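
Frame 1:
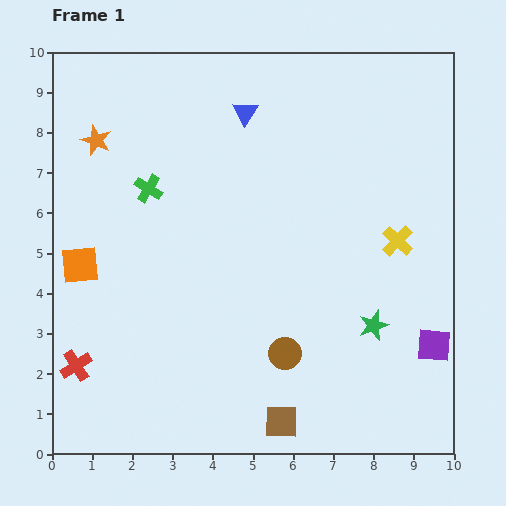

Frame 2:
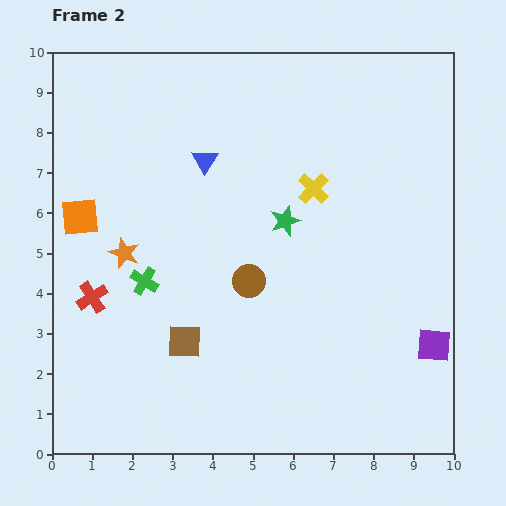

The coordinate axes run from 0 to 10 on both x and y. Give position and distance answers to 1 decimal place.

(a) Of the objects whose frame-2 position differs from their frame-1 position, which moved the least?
the orange square

(moved 1.2)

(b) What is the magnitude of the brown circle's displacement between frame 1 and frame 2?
2.0

The brown circle moved from (5.8, 2.5) to (4.9, 4.3), a distance of √(0.9² + 1.8²) ≈ 2.0.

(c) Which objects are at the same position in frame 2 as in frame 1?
the purple square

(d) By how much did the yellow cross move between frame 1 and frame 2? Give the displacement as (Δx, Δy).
(-2.1, 1.3)

The yellow cross was at (8.6, 5.3) in frame 1 and (6.5, 6.6) in frame 2.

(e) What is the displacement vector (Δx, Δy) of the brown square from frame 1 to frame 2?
(-2.4, 2.0)

The brown square was at (5.7, 0.8) in frame 1 and (3.3, 2.8) in frame 2.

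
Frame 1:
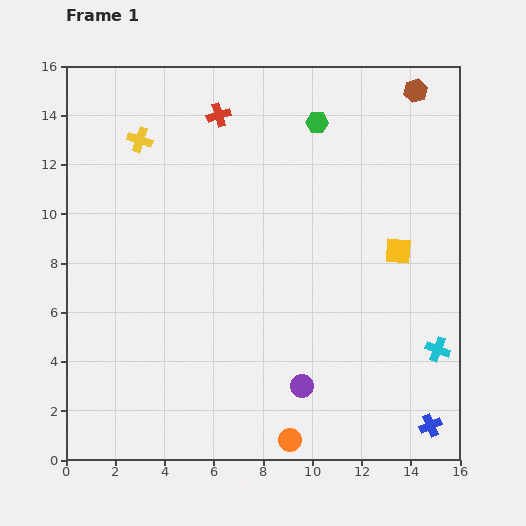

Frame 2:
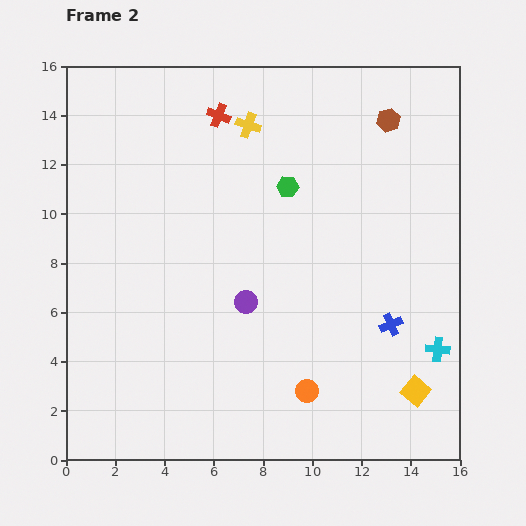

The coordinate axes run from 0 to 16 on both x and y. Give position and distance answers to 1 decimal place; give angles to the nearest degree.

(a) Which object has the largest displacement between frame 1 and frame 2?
the yellow square

(moved 5.7; next 4.4)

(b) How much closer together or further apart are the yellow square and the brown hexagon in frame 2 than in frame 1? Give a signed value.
+4.6

Distance in frame 1: 6.5. Distance in frame 2: 11.1.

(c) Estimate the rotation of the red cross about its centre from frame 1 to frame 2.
39° clockwise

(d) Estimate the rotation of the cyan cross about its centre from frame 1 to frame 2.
16° counter-clockwise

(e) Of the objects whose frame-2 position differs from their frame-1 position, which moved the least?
the brown hexagon

(moved 1.6)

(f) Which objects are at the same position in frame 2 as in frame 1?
the cyan cross, the red cross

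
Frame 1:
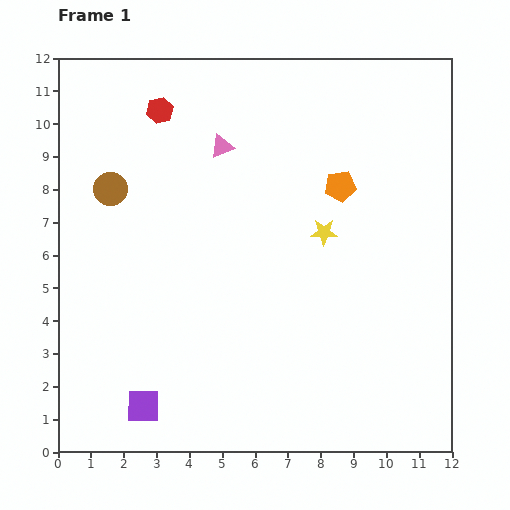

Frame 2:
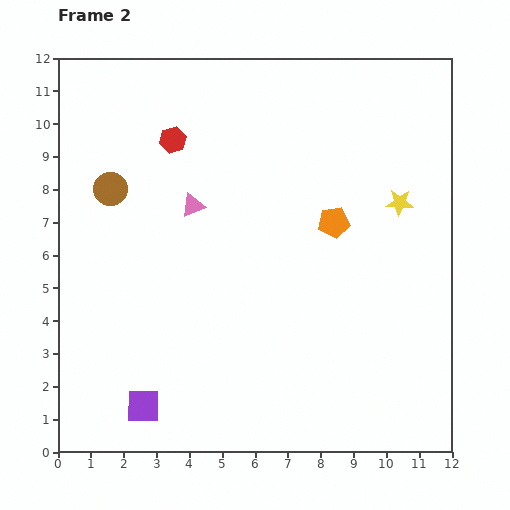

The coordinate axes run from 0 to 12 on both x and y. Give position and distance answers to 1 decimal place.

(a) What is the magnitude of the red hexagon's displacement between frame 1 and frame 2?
1.0

The red hexagon moved from (3.1, 10.4) to (3.5, 9.5), a distance of √(0.4² + 0.9²) ≈ 1.0.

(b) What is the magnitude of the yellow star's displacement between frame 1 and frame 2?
2.5

The yellow star moved from (8.1, 6.7) to (10.4, 7.6), a distance of √(2.3² + 0.9²) ≈ 2.5.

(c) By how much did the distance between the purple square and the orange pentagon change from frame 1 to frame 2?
-0.9

Distance in frame 1: 9.0. Distance in frame 2: 8.1.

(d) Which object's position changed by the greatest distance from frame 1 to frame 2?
the yellow star

(moved 2.5; next 2.0)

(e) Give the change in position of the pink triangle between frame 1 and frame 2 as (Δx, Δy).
(-0.9, -1.8)

The pink triangle was at (5.0, 9.3) in frame 1 and (4.1, 7.5) in frame 2.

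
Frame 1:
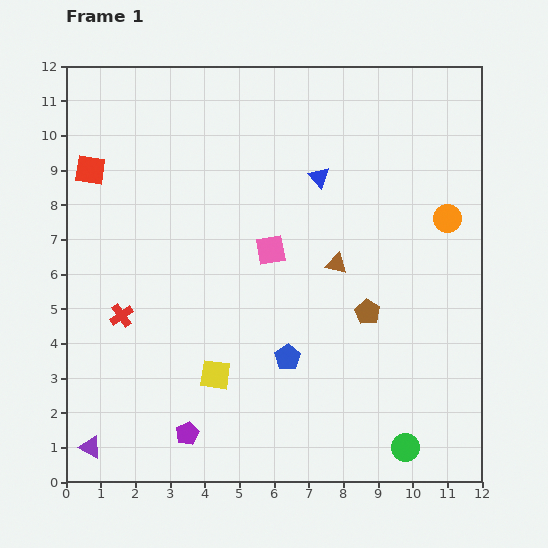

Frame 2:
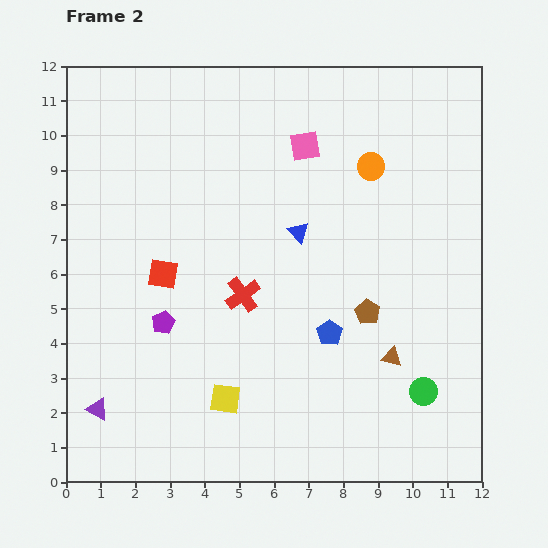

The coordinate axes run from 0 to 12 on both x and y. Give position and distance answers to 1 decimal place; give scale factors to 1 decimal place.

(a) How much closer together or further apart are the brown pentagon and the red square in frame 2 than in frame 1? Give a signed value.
-3.0

Distance in frame 1: 9.0. Distance in frame 2: 6.0.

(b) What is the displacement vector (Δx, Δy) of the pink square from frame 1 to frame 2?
(1.0, 3.0)

The pink square was at (5.9, 6.7) in frame 1 and (6.9, 9.7) in frame 2.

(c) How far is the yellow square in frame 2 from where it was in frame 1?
0.8

The yellow square moved from (4.3, 3.1) to (4.6, 2.4), a distance of √(0.3² + 0.7²) ≈ 0.8.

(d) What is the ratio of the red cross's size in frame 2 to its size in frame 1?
1.5×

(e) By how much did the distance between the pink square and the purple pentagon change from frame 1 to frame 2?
+0.7

Distance in frame 1: 5.8. Distance in frame 2: 6.5.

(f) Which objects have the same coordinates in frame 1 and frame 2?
the brown pentagon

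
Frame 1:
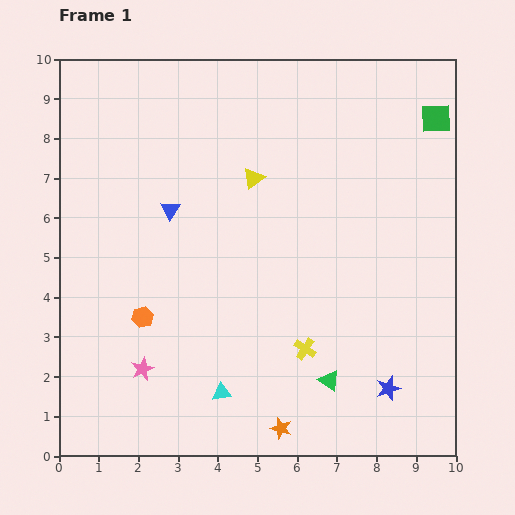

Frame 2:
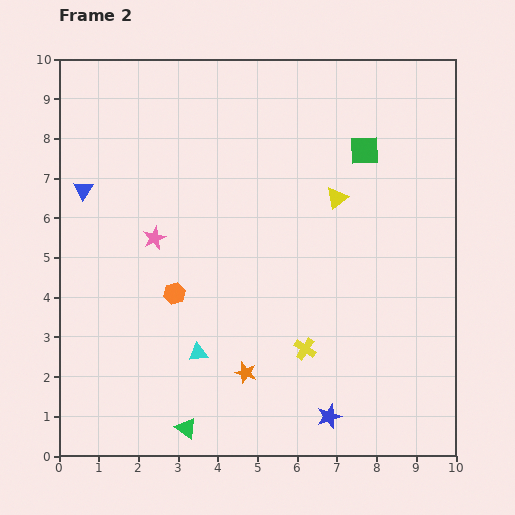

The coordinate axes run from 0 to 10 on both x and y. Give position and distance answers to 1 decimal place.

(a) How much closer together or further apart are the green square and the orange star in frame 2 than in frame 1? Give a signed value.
-2.3

Distance in frame 1: 8.7. Distance in frame 2: 6.4.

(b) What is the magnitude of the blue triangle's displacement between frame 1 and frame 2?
2.3

The blue triangle moved from (2.8, 6.2) to (0.6, 6.7), a distance of √(2.2² + 0.5²) ≈ 2.3.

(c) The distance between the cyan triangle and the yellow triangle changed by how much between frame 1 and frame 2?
-0.3

Distance in frame 1: 5.5. Distance in frame 2: 5.2.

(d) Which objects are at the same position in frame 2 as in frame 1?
the yellow cross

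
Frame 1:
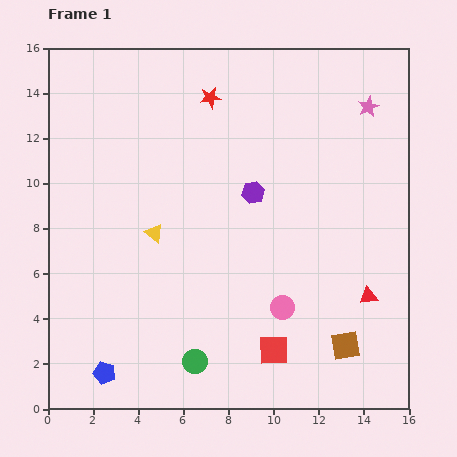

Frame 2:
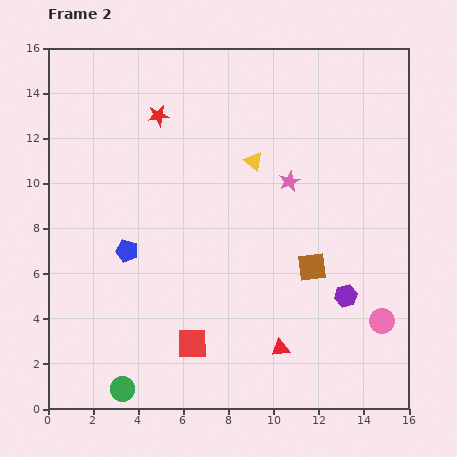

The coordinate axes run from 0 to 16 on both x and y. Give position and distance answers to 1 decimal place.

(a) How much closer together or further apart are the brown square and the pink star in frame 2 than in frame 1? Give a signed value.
-6.7

Distance in frame 1: 10.6. Distance in frame 2: 3.9.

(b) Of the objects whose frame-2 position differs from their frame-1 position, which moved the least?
the red star

(moved 2.4)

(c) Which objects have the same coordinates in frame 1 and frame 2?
none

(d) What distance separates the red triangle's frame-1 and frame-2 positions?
4.5

The red triangle moved from (14.2, 5.0) to (10.3, 2.7), a distance of √(3.9² + 2.3²) ≈ 4.5.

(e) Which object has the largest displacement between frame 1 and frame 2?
the purple hexagon

(moved 6.2; next 5.5)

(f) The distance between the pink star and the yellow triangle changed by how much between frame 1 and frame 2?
-9.2

Distance in frame 1: 11.0. Distance in frame 2: 1.8.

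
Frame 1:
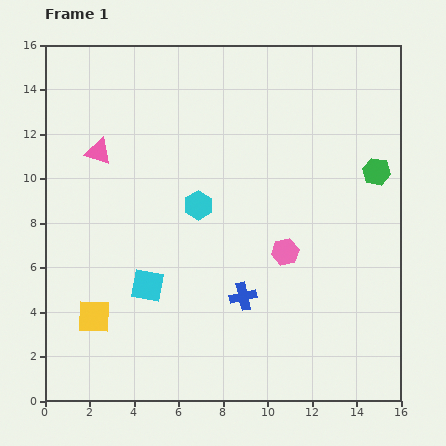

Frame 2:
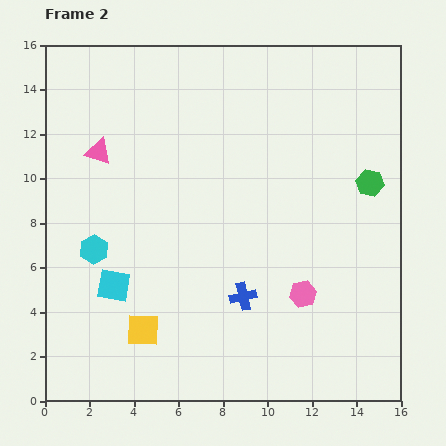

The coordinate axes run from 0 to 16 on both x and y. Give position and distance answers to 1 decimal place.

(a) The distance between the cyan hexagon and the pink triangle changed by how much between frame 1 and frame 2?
-0.7

Distance in frame 1: 5.1. Distance in frame 2: 4.4.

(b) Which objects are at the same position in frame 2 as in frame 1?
the pink triangle, the blue cross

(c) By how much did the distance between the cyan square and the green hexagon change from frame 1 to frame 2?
+0.9

Distance in frame 1: 11.5. Distance in frame 2: 12.4.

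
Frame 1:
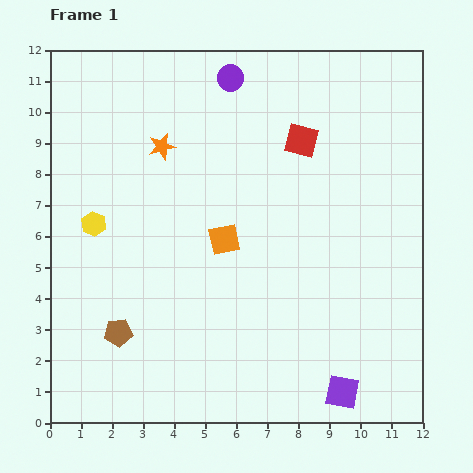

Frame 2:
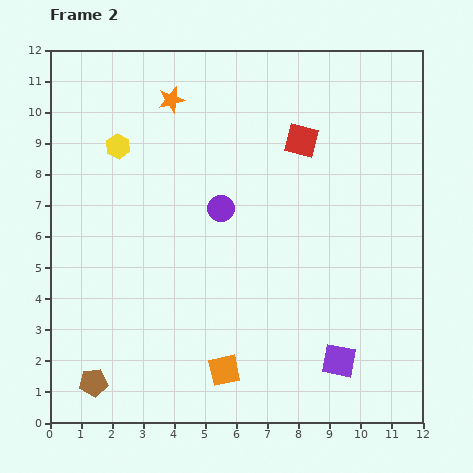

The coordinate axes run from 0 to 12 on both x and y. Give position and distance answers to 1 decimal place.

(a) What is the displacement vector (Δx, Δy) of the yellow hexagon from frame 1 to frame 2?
(0.8, 2.5)

The yellow hexagon was at (1.4, 6.4) in frame 1 and (2.2, 8.9) in frame 2.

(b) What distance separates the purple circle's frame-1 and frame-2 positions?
4.2

The purple circle moved from (5.8, 11.1) to (5.5, 6.9), a distance of √(0.3² + 4.2²) ≈ 4.2.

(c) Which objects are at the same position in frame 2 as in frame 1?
the red square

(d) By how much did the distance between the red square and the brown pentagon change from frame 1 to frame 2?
+1.7

Distance in frame 1: 8.6. Distance in frame 2: 10.3.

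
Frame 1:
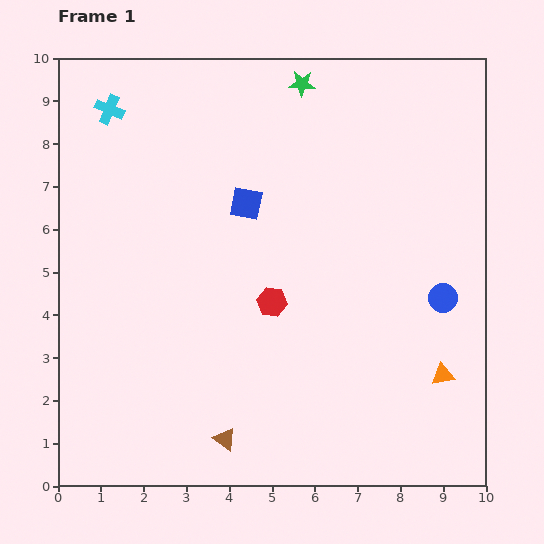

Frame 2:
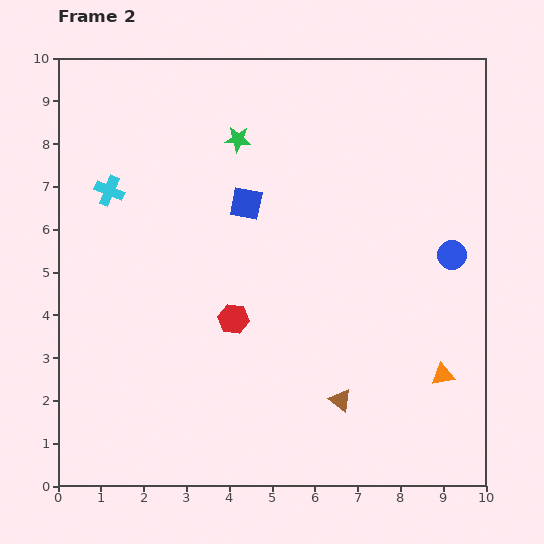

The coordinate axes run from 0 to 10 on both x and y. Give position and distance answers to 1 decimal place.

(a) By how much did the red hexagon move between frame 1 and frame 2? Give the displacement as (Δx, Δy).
(-0.9, -0.4)

The red hexagon was at (5.0, 4.3) in frame 1 and (4.1, 3.9) in frame 2.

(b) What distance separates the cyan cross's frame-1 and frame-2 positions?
1.9

The cyan cross moved from (1.2, 8.8) to (1.2, 6.9), a distance of √(0.0² + 1.9²) ≈ 1.9.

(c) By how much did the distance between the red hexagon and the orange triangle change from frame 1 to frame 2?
+0.8

Distance in frame 1: 4.3. Distance in frame 2: 5.1.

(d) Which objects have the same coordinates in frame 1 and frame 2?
the orange triangle, the blue square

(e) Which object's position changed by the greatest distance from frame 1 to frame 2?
the brown triangle

(moved 2.8; next 2.0)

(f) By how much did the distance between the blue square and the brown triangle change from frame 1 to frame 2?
-0.4

Distance in frame 1: 5.5. Distance in frame 2: 5.1.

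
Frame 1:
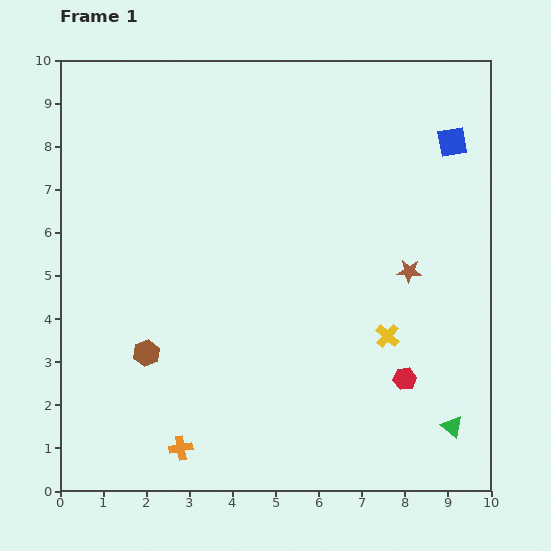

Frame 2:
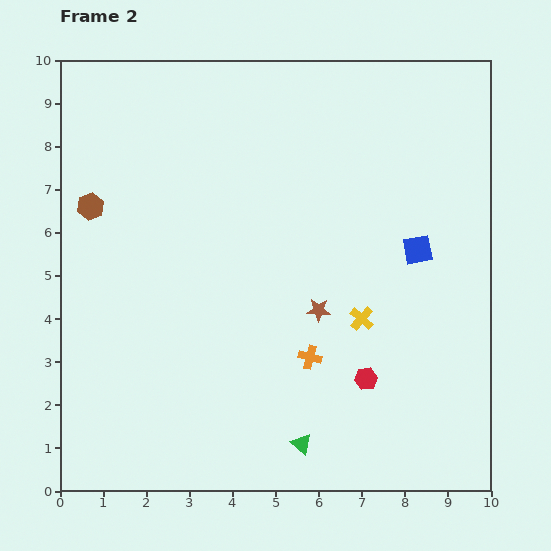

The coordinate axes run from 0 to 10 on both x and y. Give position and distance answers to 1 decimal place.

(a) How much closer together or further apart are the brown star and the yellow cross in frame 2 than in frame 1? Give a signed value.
-0.6

Distance in frame 1: 1.6. Distance in frame 2: 1.0.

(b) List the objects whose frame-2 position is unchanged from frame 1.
none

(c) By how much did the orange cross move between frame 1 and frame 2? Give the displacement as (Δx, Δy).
(3.0, 2.1)

The orange cross was at (2.8, 1.0) in frame 1 and (5.8, 3.1) in frame 2.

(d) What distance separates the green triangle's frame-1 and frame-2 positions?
3.5

The green triangle moved from (9.1, 1.5) to (5.6, 1.1), a distance of √(3.5² + 0.4²) ≈ 3.5.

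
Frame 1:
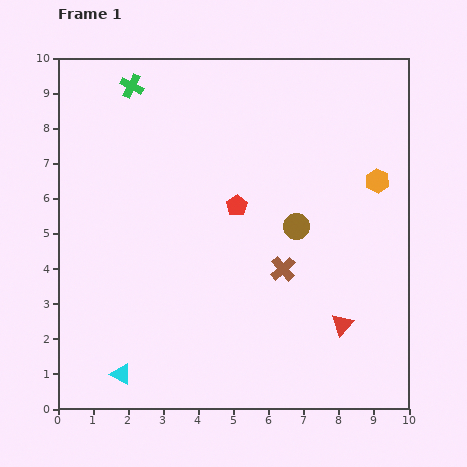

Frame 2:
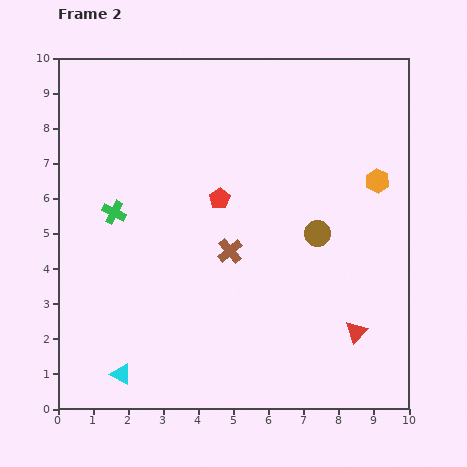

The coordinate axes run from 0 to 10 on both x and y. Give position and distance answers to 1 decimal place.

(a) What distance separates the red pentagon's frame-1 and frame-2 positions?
0.5

The red pentagon moved from (5.1, 5.8) to (4.6, 6.0), a distance of √(0.5² + 0.2²) ≈ 0.5.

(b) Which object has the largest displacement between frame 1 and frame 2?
the green cross

(moved 3.6; next 1.6)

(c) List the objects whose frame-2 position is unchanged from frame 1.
the orange hexagon, the cyan triangle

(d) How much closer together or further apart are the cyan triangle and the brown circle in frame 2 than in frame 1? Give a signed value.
+0.4

Distance in frame 1: 6.5. Distance in frame 2: 6.9.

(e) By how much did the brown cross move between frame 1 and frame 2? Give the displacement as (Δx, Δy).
(-1.5, 0.5)

The brown cross was at (6.4, 4.0) in frame 1 and (4.9, 4.5) in frame 2.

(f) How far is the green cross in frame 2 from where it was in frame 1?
3.6

The green cross moved from (2.1, 9.2) to (1.6, 5.6), a distance of √(0.5² + 3.6²) ≈ 3.6.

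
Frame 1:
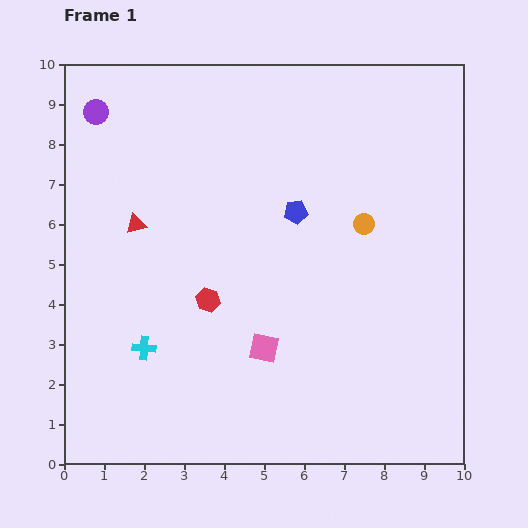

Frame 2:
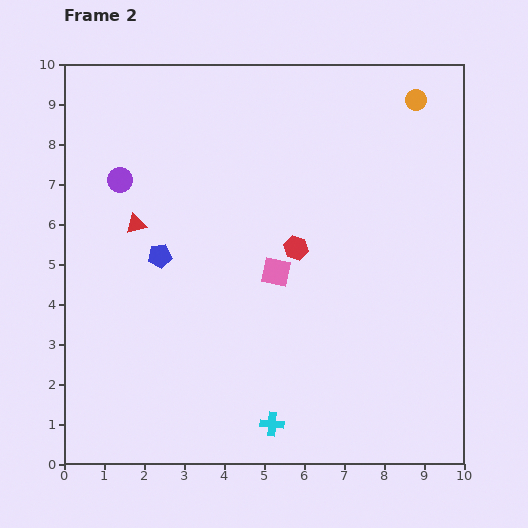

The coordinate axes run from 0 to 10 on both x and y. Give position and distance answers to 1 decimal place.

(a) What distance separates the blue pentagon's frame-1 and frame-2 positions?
3.6

The blue pentagon moved from (5.8, 6.3) to (2.4, 5.2), a distance of √(3.4² + 1.1²) ≈ 3.6.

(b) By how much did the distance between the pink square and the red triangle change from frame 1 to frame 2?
-0.8

Distance in frame 1: 4.5. Distance in frame 2: 3.7.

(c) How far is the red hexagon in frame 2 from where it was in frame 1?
2.6

The red hexagon moved from (3.6, 4.1) to (5.8, 5.4), a distance of √(2.2² + 1.3²) ≈ 2.6.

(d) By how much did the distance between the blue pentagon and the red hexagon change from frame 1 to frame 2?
+0.3

Distance in frame 1: 3.1. Distance in frame 2: 3.4.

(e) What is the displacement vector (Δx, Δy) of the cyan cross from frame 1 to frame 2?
(3.2, -1.9)

The cyan cross was at (2.0, 2.9) in frame 1 and (5.2, 1.0) in frame 2.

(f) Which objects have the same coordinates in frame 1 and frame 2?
the red triangle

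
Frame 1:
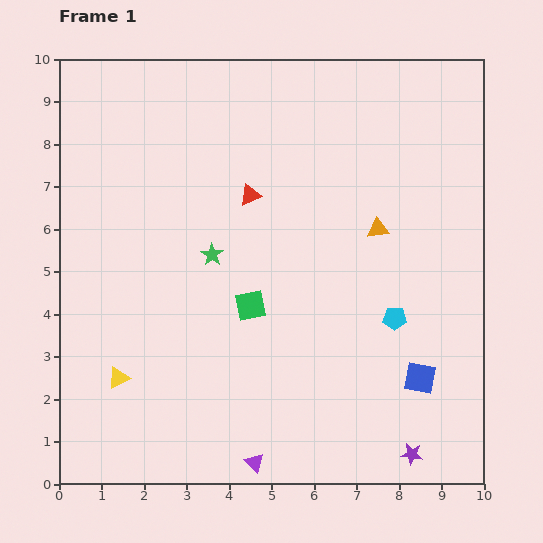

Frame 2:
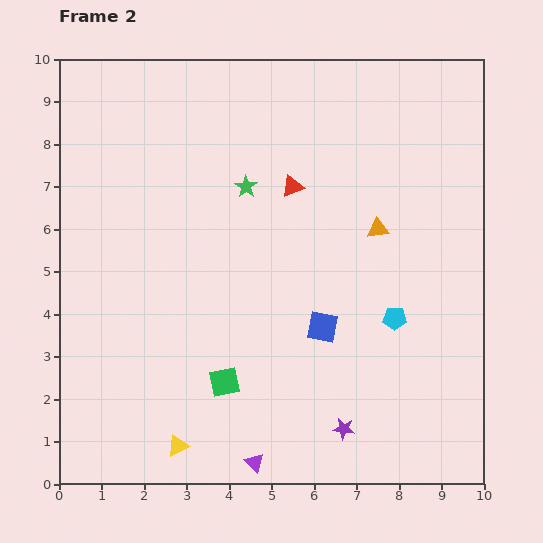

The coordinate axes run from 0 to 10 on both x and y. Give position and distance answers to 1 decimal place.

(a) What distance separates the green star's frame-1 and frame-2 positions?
1.8

The green star moved from (3.6, 5.4) to (4.4, 7.0), a distance of √(0.8² + 1.6²) ≈ 1.8.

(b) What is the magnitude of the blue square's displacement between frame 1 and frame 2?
2.6

The blue square moved from (8.5, 2.5) to (6.2, 3.7), a distance of √(2.3² + 1.2²) ≈ 2.6.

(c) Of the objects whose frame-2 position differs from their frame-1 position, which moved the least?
the red triangle

(moved 1.0)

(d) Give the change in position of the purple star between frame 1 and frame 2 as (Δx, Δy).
(-1.6, 0.6)

The purple star was at (8.3, 0.7) in frame 1 and (6.7, 1.3) in frame 2.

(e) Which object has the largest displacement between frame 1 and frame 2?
the blue square

(moved 2.6; next 2.1)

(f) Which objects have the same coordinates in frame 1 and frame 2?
the purple triangle, the cyan pentagon, the orange triangle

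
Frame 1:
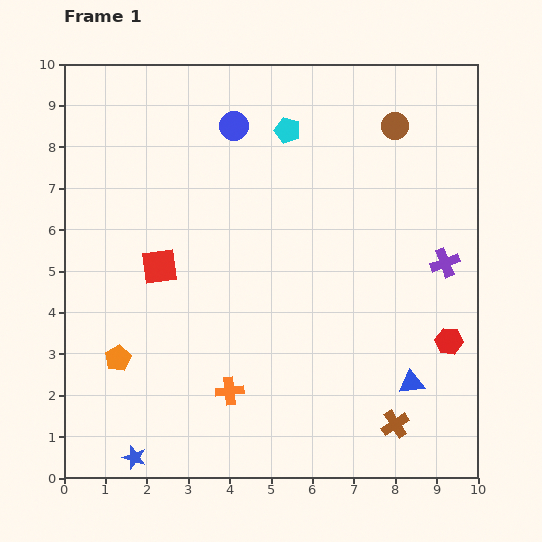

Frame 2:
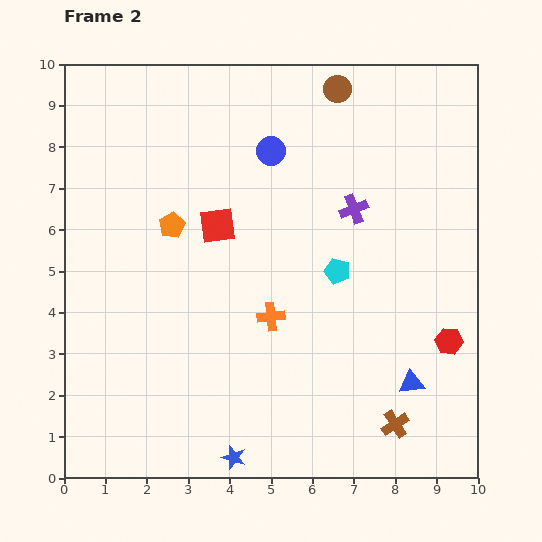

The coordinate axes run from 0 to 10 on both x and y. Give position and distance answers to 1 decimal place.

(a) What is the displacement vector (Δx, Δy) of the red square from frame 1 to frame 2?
(1.4, 1.0)

The red square was at (2.3, 5.1) in frame 1 and (3.7, 6.1) in frame 2.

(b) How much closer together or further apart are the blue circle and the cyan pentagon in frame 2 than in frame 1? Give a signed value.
+2.0

Distance in frame 1: 1.3. Distance in frame 2: 3.3.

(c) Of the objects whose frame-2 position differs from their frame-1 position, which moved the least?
the blue circle

(moved 1.1)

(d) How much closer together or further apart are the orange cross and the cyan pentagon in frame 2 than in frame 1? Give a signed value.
-4.6

Distance in frame 1: 6.5. Distance in frame 2: 1.9.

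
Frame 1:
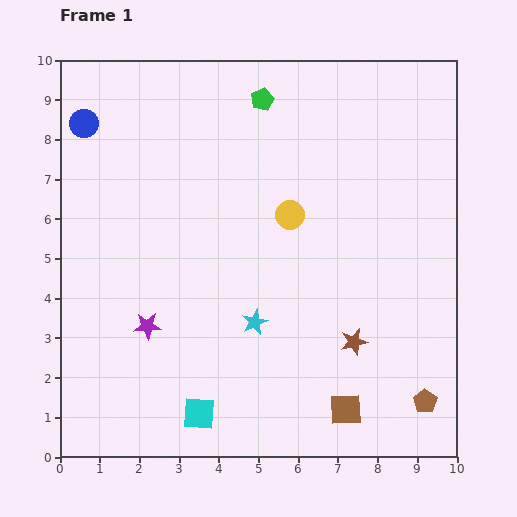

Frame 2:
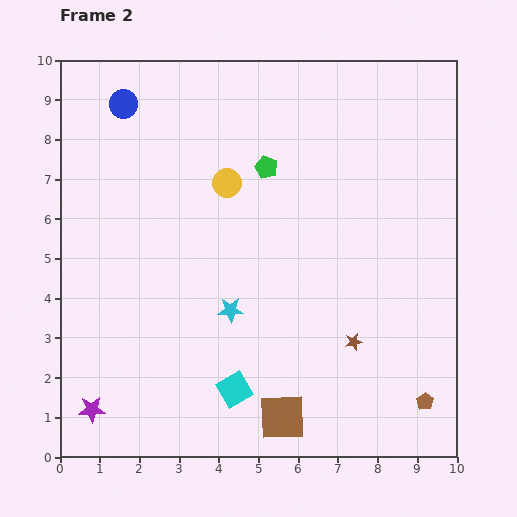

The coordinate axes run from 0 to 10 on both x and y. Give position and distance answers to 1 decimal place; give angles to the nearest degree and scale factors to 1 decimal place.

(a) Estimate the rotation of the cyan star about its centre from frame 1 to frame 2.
22° clockwise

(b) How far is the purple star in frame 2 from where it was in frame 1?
2.5

The purple star moved from (2.2, 3.3) to (0.8, 1.2), a distance of √(1.4² + 2.1²) ≈ 2.5.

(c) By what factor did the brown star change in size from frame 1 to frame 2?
0.6×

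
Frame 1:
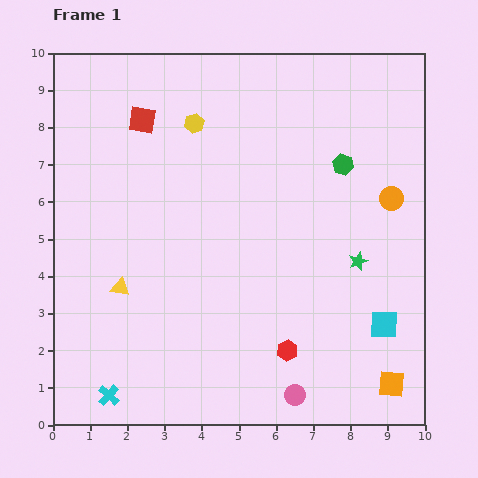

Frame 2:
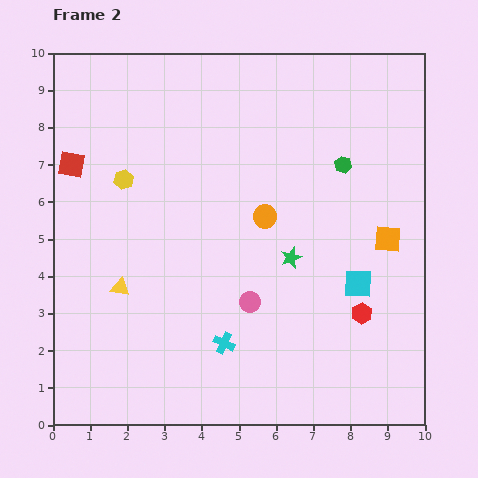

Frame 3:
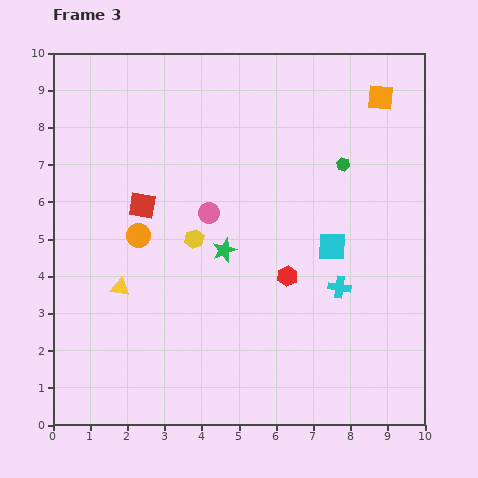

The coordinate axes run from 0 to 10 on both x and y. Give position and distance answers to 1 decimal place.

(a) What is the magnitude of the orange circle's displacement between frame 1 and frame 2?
3.4

The orange circle moved from (9.1, 6.1) to (5.7, 5.6), a distance of √(3.4² + 0.5²) ≈ 3.4.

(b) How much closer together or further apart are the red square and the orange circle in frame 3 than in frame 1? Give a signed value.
-6.2

Distance in frame 1: 7.0. Distance in frame 3: 0.8.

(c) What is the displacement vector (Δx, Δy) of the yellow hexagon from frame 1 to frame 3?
(0.0, -3.1)

The yellow hexagon was at (3.8, 8.1) in frame 1 and (3.8, 5.0) in frame 3.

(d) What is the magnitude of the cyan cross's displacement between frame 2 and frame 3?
3.4

The cyan cross moved from (4.6, 2.2) to (7.7, 3.7), a distance of √(3.1² + 1.5²) ≈ 3.4.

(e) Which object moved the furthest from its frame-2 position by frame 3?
the orange square

(moved 3.8; next 3.4)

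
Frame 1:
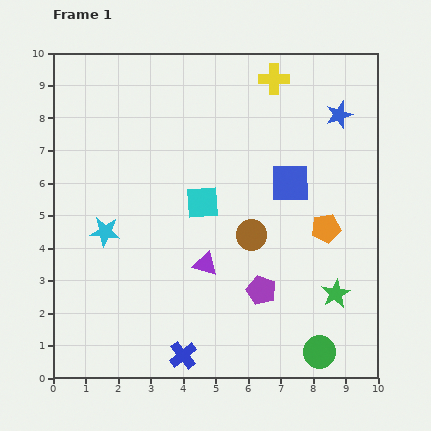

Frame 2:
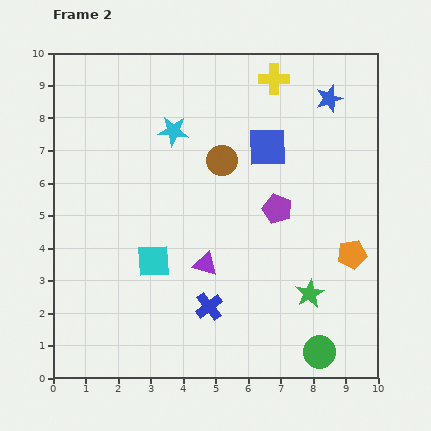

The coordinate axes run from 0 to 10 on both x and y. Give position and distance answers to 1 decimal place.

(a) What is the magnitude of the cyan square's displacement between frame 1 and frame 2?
2.3

The cyan square moved from (4.6, 5.4) to (3.1, 3.6), a distance of √(1.5² + 1.8²) ≈ 2.3.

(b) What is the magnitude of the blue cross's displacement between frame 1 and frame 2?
1.7

The blue cross moved from (4.0, 0.7) to (4.8, 2.2), a distance of √(0.8² + 1.5²) ≈ 1.7.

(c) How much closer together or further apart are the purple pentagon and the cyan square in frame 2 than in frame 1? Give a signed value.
+0.9

Distance in frame 1: 3.2. Distance in frame 2: 4.1.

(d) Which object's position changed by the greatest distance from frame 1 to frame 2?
the cyan star

(moved 3.7; next 2.5)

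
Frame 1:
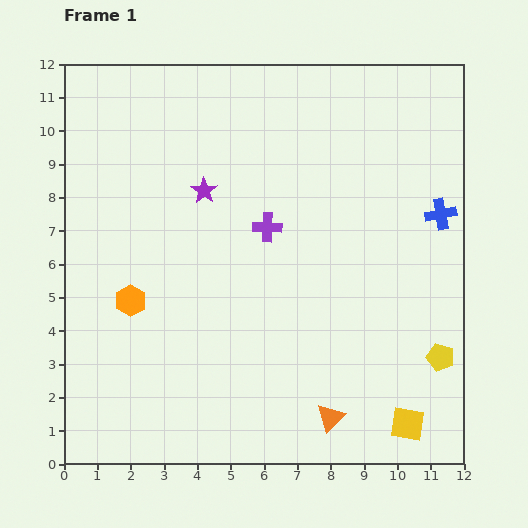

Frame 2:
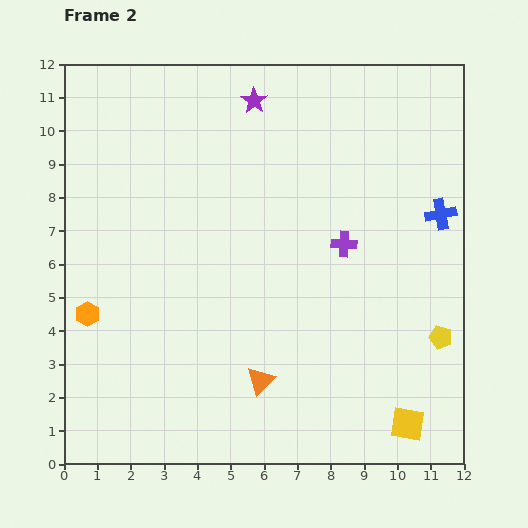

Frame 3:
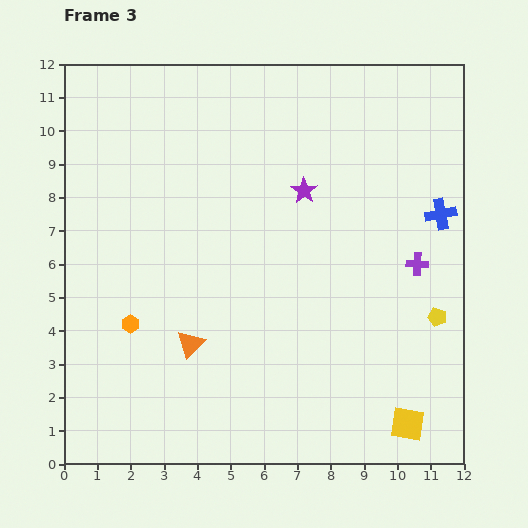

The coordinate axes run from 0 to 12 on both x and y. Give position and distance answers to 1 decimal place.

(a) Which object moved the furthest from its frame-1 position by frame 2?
the purple star

(moved 3.1; next 2.4)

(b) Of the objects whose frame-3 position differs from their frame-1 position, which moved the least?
the orange hexagon

(moved 0.7)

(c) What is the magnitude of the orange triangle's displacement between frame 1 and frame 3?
4.7

The orange triangle moved from (8.0, 1.4) to (3.8, 3.6), a distance of √(4.2² + 2.2²) ≈ 4.7.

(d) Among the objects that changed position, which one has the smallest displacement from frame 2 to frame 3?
the yellow pentagon

(moved 0.6)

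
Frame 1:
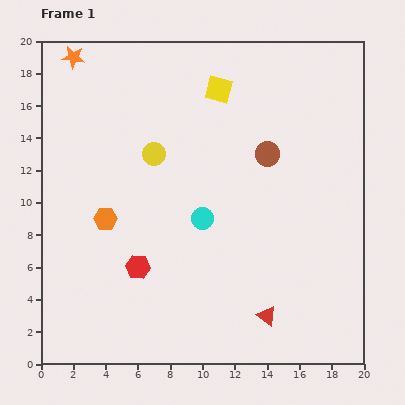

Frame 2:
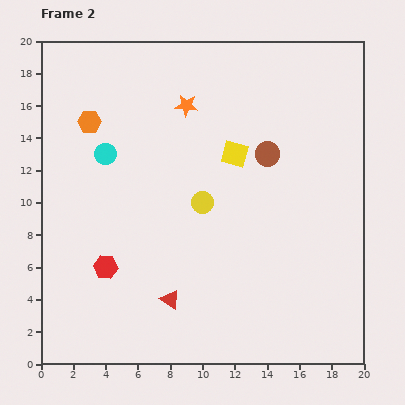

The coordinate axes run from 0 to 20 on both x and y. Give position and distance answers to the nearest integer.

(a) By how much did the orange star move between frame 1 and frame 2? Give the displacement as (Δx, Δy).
(7, -3)

The orange star was at (2, 19) in frame 1 and (9, 16) in frame 2.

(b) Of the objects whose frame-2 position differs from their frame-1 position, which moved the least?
the red hexagon

(moved 2)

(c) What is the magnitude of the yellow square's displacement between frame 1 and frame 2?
4

The yellow square moved from (11, 17) to (12, 13), a distance of √(1² + 4²) ≈ 4.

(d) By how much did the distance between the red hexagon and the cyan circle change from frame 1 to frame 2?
+2

Distance in frame 1: 5. Distance in frame 2: 7.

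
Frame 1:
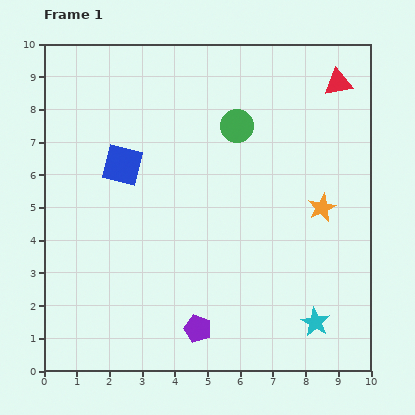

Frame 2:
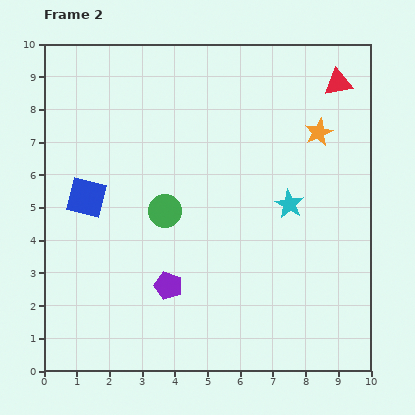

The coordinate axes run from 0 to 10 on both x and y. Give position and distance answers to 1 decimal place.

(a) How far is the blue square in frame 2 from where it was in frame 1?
1.5

The blue square moved from (2.4, 6.3) to (1.3, 5.3), a distance of √(1.1² + 1.0²) ≈ 1.5.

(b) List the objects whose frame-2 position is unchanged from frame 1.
the red triangle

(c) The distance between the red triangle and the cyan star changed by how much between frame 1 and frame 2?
-3.3

Distance in frame 1: 7.3. Distance in frame 2: 4.0.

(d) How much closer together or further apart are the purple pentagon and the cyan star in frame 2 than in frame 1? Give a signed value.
+0.9

Distance in frame 1: 3.6. Distance in frame 2: 4.5.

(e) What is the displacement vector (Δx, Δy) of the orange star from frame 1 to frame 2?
(-0.1, 2.3)

The orange star was at (8.5, 5.0) in frame 1 and (8.4, 7.3) in frame 2.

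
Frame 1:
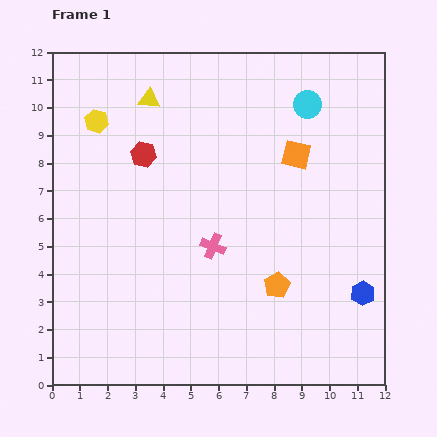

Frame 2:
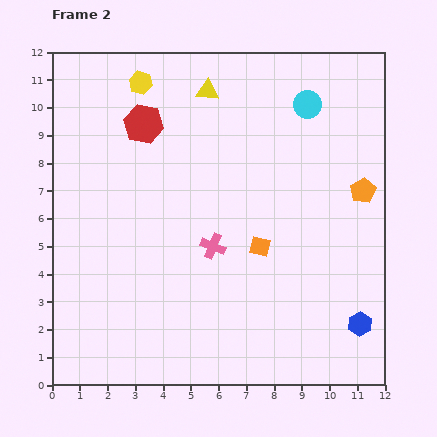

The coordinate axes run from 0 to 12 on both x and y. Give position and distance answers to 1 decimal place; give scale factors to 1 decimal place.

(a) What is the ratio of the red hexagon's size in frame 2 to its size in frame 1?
1.5×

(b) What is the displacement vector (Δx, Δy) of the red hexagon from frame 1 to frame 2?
(0.0, 1.1)

The red hexagon was at (3.3, 8.3) in frame 1 and (3.3, 9.4) in frame 2.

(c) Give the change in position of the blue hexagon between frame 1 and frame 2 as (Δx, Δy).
(-0.1, -1.1)

The blue hexagon was at (11.2, 3.3) in frame 1 and (11.1, 2.2) in frame 2.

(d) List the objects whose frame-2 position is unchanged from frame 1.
the pink cross, the cyan circle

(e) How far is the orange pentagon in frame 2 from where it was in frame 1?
4.6

The orange pentagon moved from (8.1, 3.6) to (11.2, 7.0), a distance of √(3.1² + 3.4²) ≈ 4.6.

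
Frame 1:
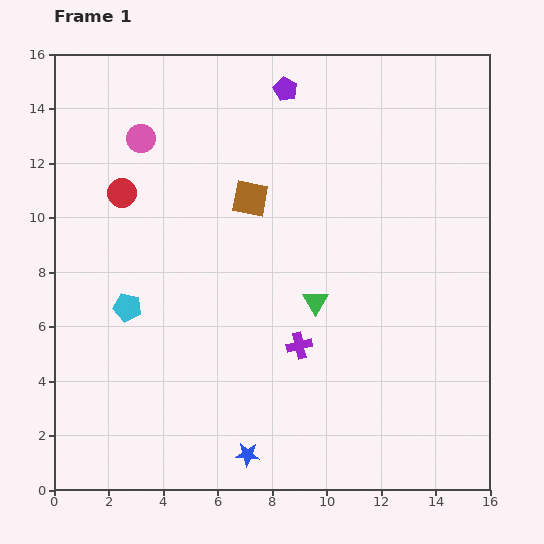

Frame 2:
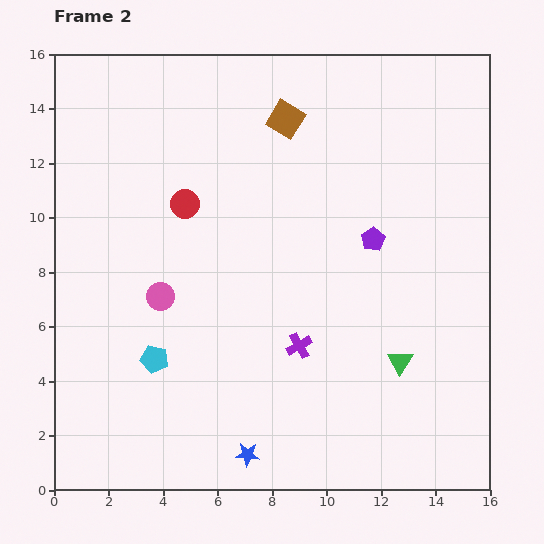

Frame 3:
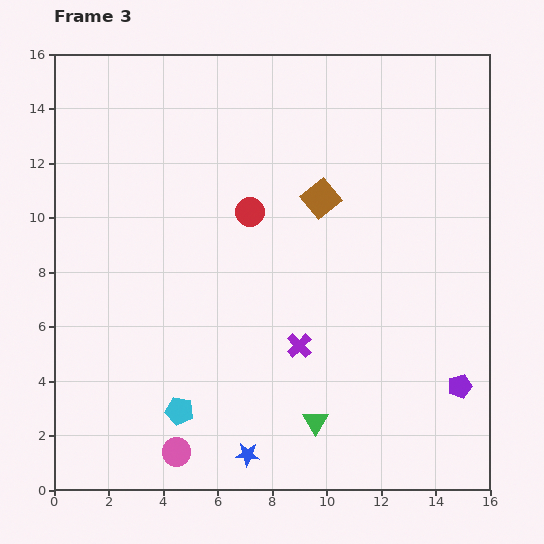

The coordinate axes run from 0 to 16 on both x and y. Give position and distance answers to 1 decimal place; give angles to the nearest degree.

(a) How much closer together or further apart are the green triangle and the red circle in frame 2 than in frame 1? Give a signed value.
+1.7

Distance in frame 1: 8.1. Distance in frame 2: 9.8.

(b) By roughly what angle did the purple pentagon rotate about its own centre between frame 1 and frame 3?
30° clockwise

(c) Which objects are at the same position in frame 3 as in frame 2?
the blue star, the purple cross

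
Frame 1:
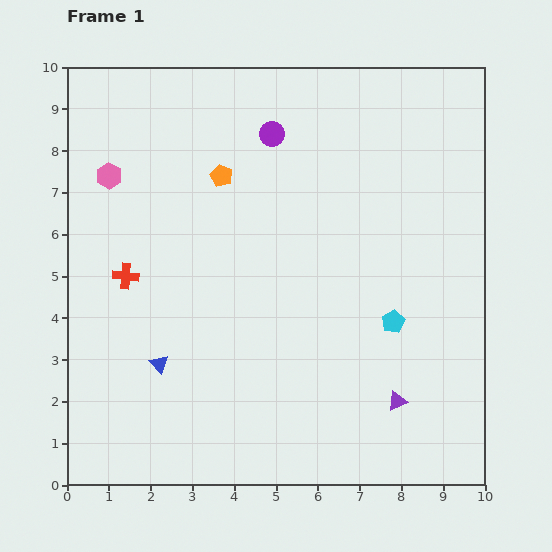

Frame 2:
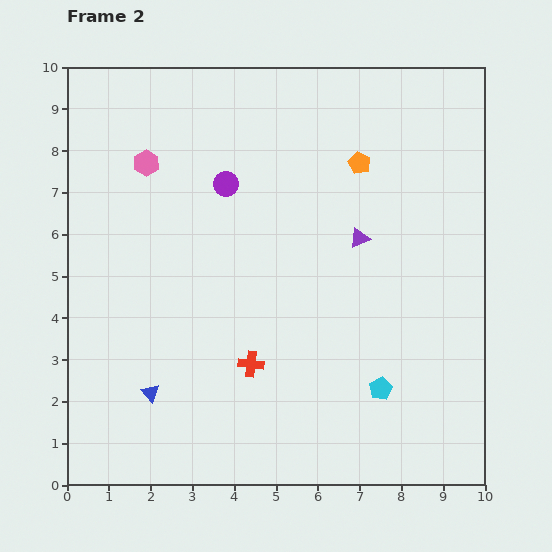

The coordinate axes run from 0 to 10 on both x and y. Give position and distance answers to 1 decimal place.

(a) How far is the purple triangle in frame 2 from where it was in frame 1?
4.0

The purple triangle moved from (7.9, 2.0) to (7.0, 5.9), a distance of √(0.9² + 3.9²) ≈ 4.0.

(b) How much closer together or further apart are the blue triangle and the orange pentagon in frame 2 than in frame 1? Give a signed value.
+2.7

Distance in frame 1: 4.7. Distance in frame 2: 7.4.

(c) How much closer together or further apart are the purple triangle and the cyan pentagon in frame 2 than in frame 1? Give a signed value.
+1.7

Distance in frame 1: 1.9. Distance in frame 2: 3.6.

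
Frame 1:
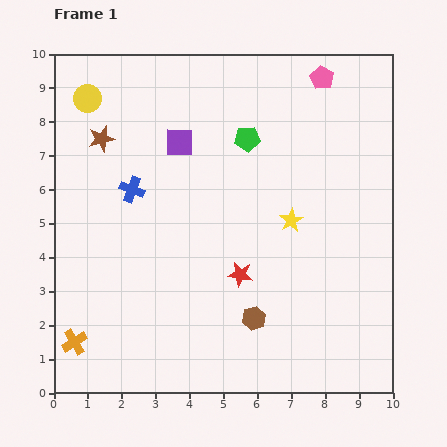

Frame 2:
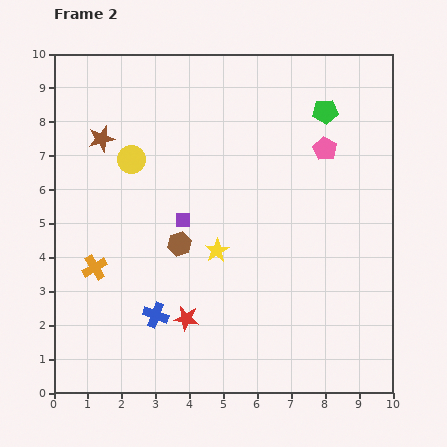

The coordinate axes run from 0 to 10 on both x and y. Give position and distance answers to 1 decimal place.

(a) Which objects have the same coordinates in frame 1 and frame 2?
the brown star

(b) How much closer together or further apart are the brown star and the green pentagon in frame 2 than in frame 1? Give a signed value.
+2.3

Distance in frame 1: 4.3. Distance in frame 2: 6.6.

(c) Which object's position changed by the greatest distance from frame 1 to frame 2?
the blue cross

(moved 3.8; next 3.1)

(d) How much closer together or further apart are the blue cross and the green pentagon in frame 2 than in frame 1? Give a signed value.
+4.1

Distance in frame 1: 3.7. Distance in frame 2: 7.8.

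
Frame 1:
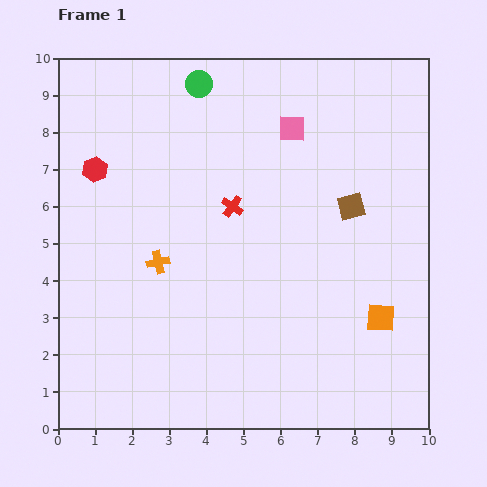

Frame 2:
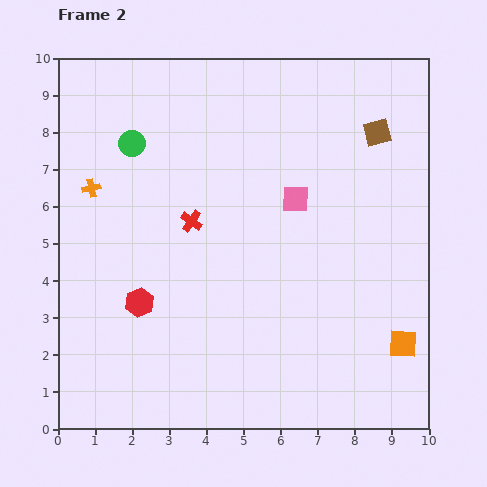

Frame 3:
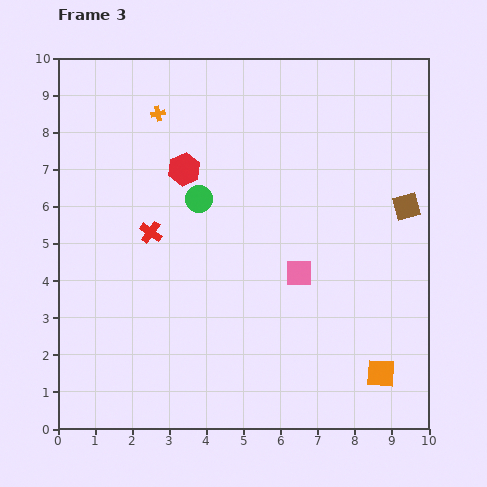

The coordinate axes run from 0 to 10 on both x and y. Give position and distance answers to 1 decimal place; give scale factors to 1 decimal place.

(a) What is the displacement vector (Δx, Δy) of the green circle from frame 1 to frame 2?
(-1.8, -1.6)

The green circle was at (3.8, 9.3) in frame 1 and (2.0, 7.7) in frame 2.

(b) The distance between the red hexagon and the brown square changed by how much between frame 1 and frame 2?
+0.9

Distance in frame 1: 7.0. Distance in frame 2: 7.9.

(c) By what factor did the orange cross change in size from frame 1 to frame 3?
0.6×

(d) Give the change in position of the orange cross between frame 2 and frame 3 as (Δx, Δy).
(1.8, 2.0)

The orange cross was at (0.9, 6.5) in frame 2 and (2.7, 8.5) in frame 3.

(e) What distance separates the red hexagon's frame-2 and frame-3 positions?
3.8

The red hexagon moved from (2.2, 3.4) to (3.4, 7.0), a distance of √(1.2² + 3.6²) ≈ 3.8.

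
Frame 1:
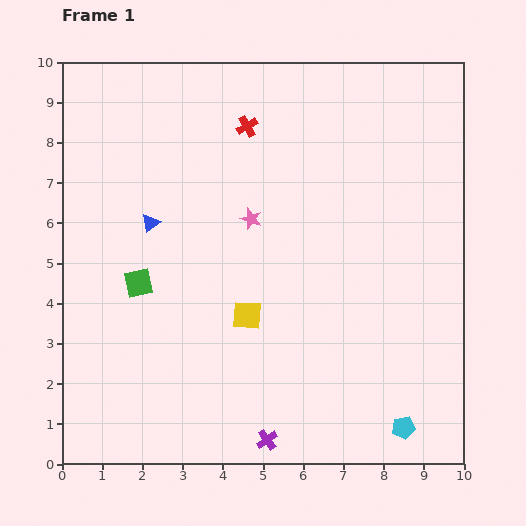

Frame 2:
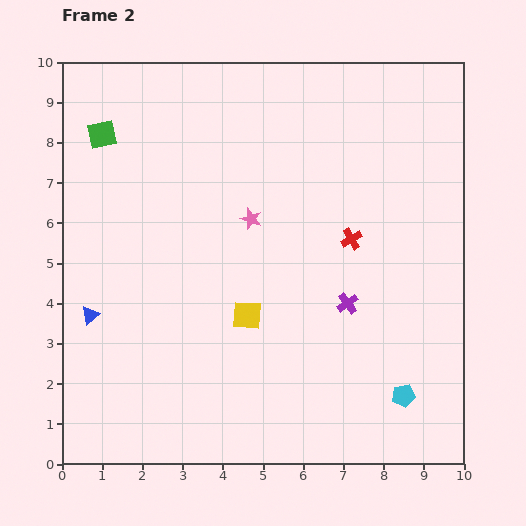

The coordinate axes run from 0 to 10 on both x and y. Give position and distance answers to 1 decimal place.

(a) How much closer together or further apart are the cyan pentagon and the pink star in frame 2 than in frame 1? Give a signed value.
-0.6

Distance in frame 1: 6.4. Distance in frame 2: 5.8.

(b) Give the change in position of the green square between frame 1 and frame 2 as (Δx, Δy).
(-0.9, 3.7)

The green square was at (1.9, 4.5) in frame 1 and (1.0, 8.2) in frame 2.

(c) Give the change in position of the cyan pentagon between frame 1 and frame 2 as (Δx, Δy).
(0.0, 0.8)

The cyan pentagon was at (8.5, 0.9) in frame 1 and (8.5, 1.7) in frame 2.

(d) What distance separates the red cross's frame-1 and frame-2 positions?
3.8

The red cross moved from (4.6, 8.4) to (7.2, 5.6), a distance of √(2.6² + 2.8²) ≈ 3.8.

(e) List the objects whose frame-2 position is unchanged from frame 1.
the yellow square, the pink star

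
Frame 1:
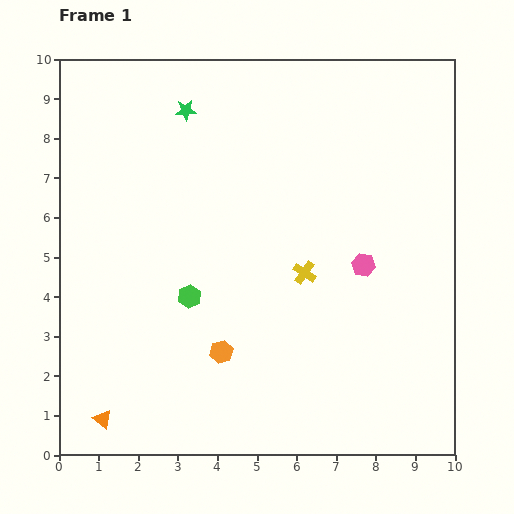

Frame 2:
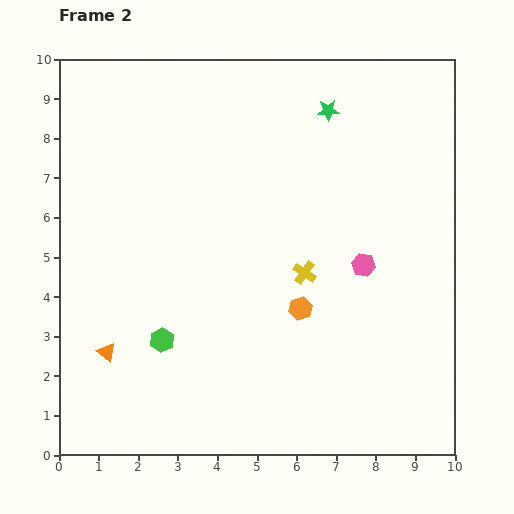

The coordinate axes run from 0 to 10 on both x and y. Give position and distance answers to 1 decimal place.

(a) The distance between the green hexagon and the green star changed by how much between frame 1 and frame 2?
+2.5

Distance in frame 1: 4.7. Distance in frame 2: 7.2.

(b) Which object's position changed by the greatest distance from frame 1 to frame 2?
the green star

(moved 3.6; next 2.3)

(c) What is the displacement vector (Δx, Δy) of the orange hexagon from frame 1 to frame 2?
(2.0, 1.1)

The orange hexagon was at (4.1, 2.6) in frame 1 and (6.1, 3.7) in frame 2.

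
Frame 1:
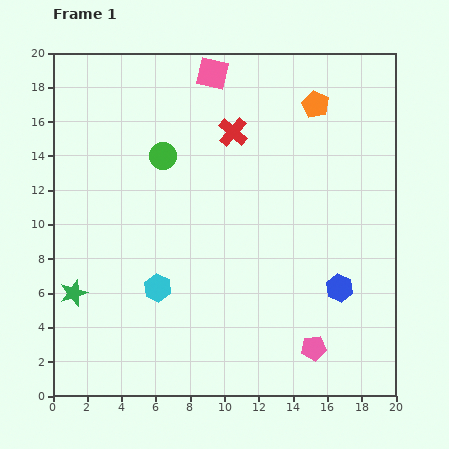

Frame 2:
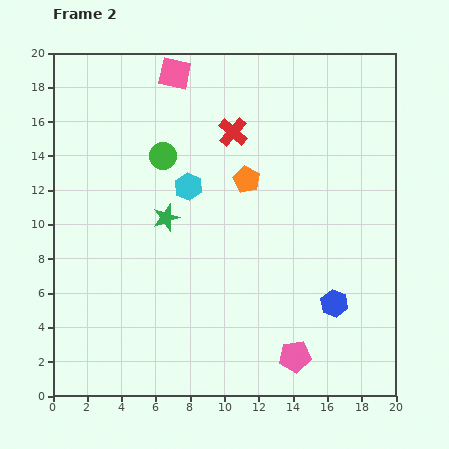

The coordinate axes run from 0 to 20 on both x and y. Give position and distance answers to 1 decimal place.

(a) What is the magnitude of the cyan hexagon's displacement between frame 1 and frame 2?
6.2

The cyan hexagon moved from (6.1, 6.3) to (7.9, 12.2), a distance of √(1.8² + 5.9²) ≈ 6.2.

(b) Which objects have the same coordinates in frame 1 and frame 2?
the red cross, the green circle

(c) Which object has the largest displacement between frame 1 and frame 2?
the green star

(moved 7.0; next 6.2)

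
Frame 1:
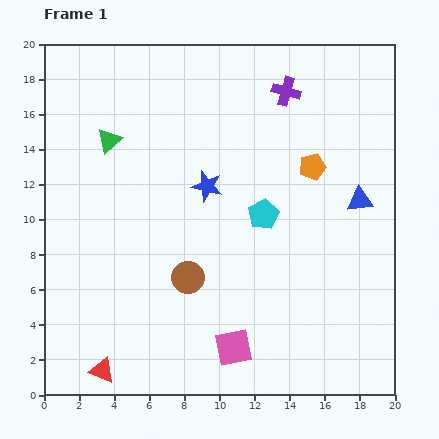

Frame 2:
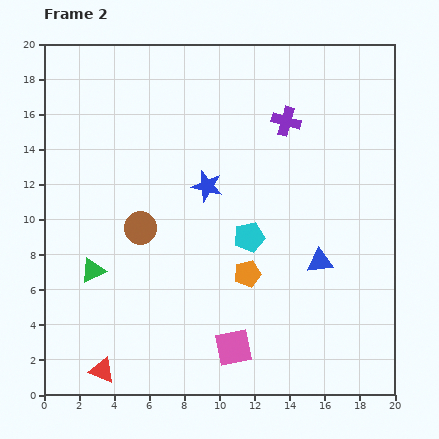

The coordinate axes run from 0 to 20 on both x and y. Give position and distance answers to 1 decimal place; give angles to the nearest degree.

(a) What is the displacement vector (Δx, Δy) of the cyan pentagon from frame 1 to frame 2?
(-0.8, -1.3)

The cyan pentagon was at (12.5, 10.3) in frame 1 and (11.7, 9.0) in frame 2.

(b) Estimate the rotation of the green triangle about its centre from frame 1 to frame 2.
17° clockwise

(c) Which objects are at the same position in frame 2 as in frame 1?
the pink square, the red triangle, the blue star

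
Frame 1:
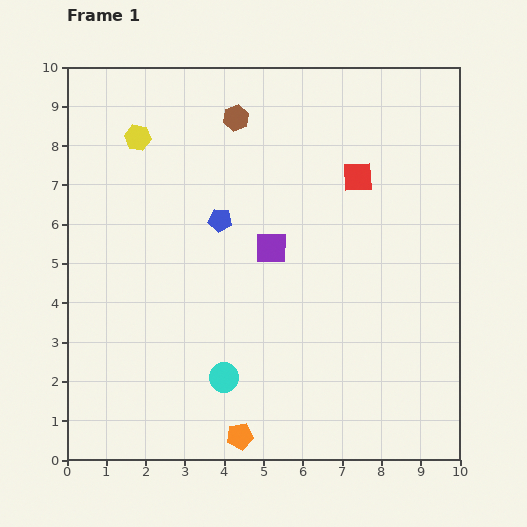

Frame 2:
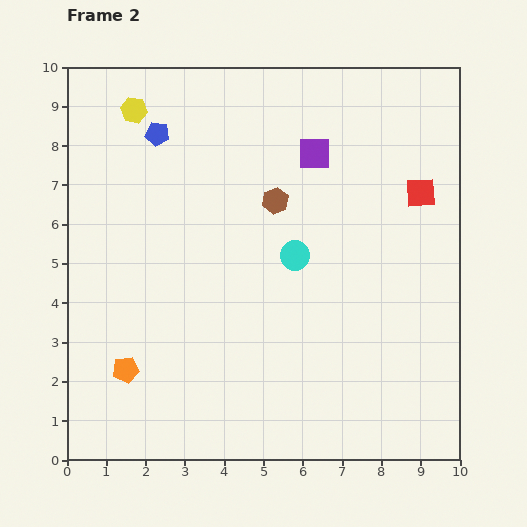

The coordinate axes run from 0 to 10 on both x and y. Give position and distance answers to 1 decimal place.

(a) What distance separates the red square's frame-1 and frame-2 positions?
1.6

The red square moved from (7.4, 7.2) to (9.0, 6.8), a distance of √(1.6² + 0.4²) ≈ 1.6.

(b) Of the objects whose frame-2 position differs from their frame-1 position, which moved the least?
the yellow hexagon

(moved 0.7)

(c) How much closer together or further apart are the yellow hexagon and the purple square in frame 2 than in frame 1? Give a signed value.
+0.3

Distance in frame 1: 4.4. Distance in frame 2: 4.7.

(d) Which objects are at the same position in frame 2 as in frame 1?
none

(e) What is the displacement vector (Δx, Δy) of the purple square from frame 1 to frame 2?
(1.1, 2.4)

The purple square was at (5.2, 5.4) in frame 1 and (6.3, 7.8) in frame 2.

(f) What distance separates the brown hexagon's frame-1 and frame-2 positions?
2.3

The brown hexagon moved from (4.3, 8.7) to (5.3, 6.6), a distance of √(1.0² + 2.1²) ≈ 2.3.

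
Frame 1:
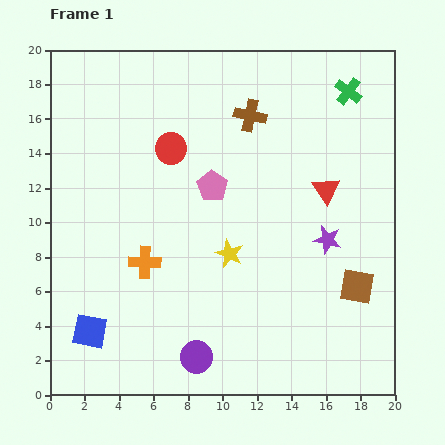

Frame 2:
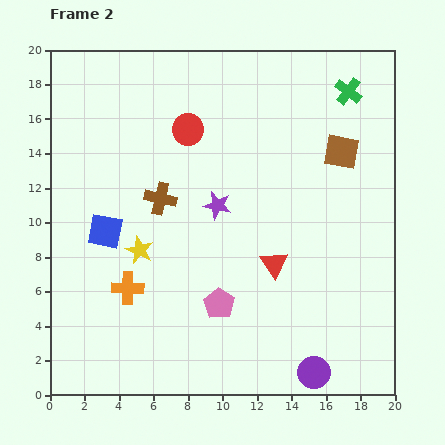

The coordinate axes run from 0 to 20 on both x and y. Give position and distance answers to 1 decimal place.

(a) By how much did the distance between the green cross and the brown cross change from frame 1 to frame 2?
+6.6

Distance in frame 1: 5.9. Distance in frame 2: 12.5.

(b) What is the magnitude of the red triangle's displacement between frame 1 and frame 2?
5.2

The red triangle moved from (16.0, 11.9) to (13.0, 7.6), a distance of √(3.0² + 4.3²) ≈ 5.2.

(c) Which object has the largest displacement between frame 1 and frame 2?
the brown square

(moved 7.9; next 7.1)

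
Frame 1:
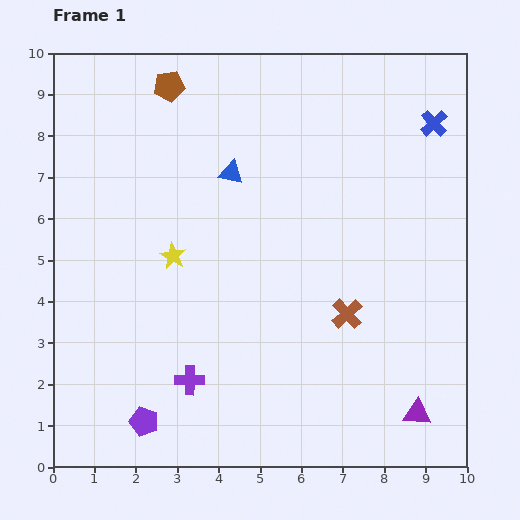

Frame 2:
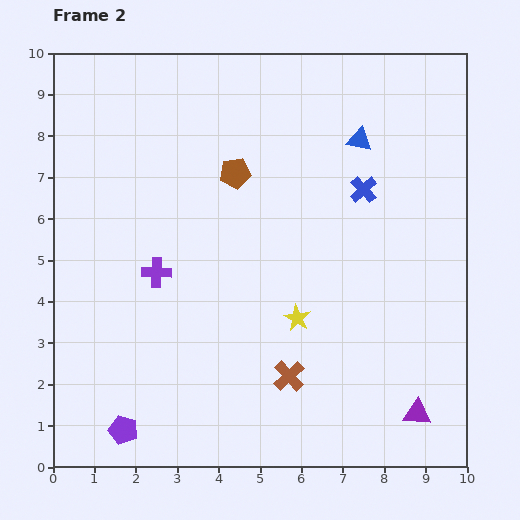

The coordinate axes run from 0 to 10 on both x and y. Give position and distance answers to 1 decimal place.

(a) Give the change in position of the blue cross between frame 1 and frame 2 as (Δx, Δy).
(-1.7, -1.6)

The blue cross was at (9.2, 8.3) in frame 1 and (7.5, 6.7) in frame 2.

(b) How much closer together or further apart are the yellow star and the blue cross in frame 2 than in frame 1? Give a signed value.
-3.6

Distance in frame 1: 7.1. Distance in frame 2: 3.5.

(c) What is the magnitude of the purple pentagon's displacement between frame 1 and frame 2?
0.5

The purple pentagon moved from (2.2, 1.1) to (1.7, 0.9), a distance of √(0.5² + 0.2²) ≈ 0.5.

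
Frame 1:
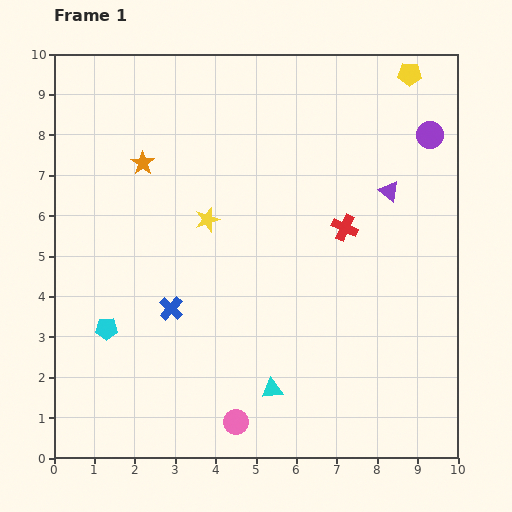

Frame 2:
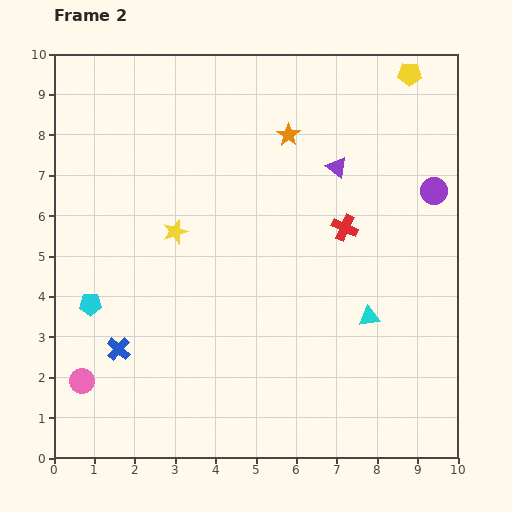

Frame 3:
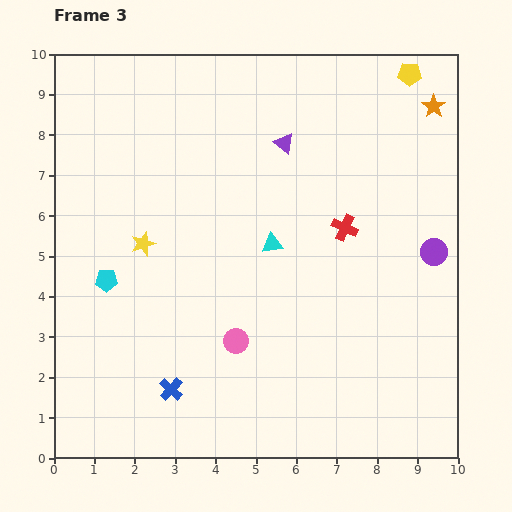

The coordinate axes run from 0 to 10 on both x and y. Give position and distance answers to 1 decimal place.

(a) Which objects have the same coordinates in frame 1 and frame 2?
the yellow pentagon, the red cross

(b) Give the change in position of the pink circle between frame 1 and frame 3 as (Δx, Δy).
(0.0, 2.0)

The pink circle was at (4.5, 0.9) in frame 1 and (4.5, 2.9) in frame 3.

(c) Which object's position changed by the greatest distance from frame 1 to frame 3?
the orange star

(moved 7.3; next 3.6)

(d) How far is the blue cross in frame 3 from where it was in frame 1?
2.0

The blue cross moved from (2.9, 3.7) to (2.9, 1.7), a distance of √(0.0² + 2.0²) ≈ 2.0.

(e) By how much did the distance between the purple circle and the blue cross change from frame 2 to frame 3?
-1.4

Distance in frame 2: 8.7. Distance in frame 3: 7.3.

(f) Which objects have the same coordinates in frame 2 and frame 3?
the yellow pentagon, the red cross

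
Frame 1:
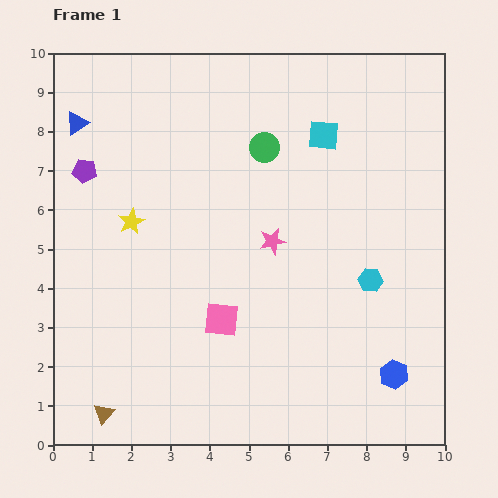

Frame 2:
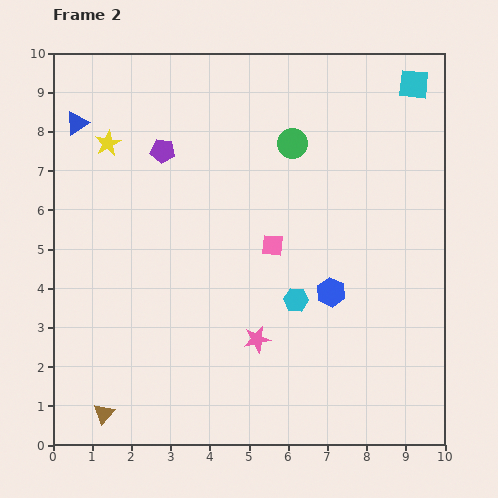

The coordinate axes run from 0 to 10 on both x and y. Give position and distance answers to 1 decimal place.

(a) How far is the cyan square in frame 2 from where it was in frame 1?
2.6

The cyan square moved from (6.9, 7.9) to (9.2, 9.2), a distance of √(2.3² + 1.3²) ≈ 2.6.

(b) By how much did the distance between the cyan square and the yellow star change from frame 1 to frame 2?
+2.5

Distance in frame 1: 5.4. Distance in frame 2: 7.9.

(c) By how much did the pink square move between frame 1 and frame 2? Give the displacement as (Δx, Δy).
(1.3, 1.9)

The pink square was at (4.3, 3.2) in frame 1 and (5.6, 5.1) in frame 2.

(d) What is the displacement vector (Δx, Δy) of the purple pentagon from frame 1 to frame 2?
(2.0, 0.5)

The purple pentagon was at (0.8, 7.0) in frame 1 and (2.8, 7.5) in frame 2.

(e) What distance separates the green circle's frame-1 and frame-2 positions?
0.7

The green circle moved from (5.4, 7.6) to (6.1, 7.7), a distance of √(0.7² + 0.1²) ≈ 0.7.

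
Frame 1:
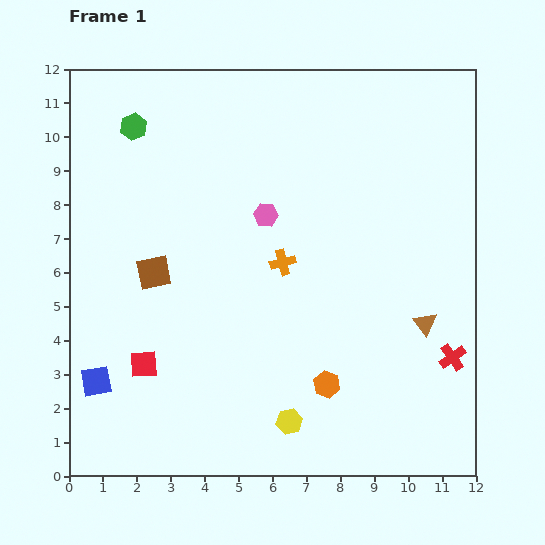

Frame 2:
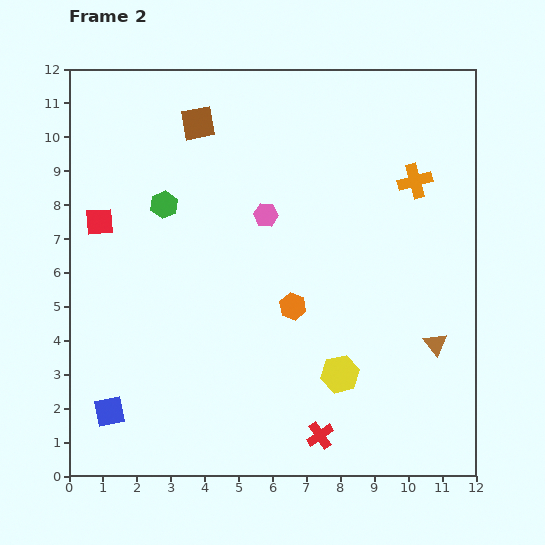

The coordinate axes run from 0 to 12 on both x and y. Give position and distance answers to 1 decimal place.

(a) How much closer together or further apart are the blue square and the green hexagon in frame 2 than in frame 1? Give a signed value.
-1.3

Distance in frame 1: 7.6. Distance in frame 2: 6.3.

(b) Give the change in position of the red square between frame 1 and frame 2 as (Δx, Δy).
(-1.3, 4.2)

The red square was at (2.2, 3.3) in frame 1 and (0.9, 7.5) in frame 2.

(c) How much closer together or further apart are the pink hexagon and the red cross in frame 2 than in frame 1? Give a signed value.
-0.2

Distance in frame 1: 6.9. Distance in frame 2: 6.7.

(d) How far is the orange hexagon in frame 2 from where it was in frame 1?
2.5

The orange hexagon moved from (7.6, 2.7) to (6.6, 5.0), a distance of √(1.0² + 2.3²) ≈ 2.5.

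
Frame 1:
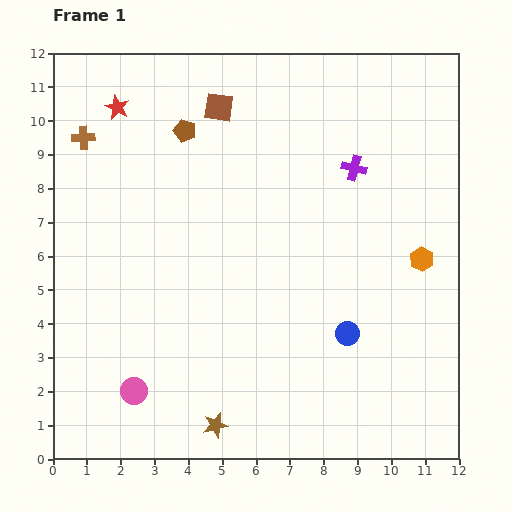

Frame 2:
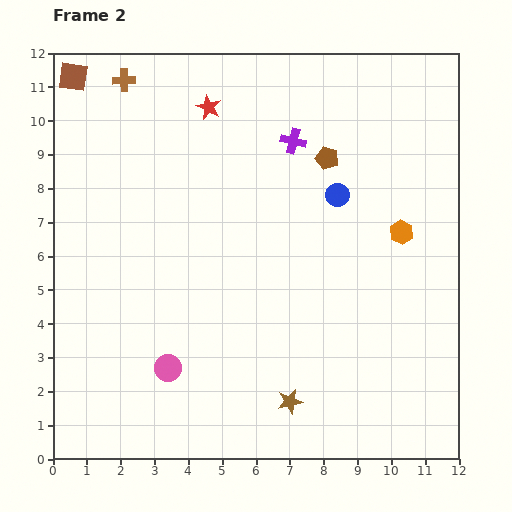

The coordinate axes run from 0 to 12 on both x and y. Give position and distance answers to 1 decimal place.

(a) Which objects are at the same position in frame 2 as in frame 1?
none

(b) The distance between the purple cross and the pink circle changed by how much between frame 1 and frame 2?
-1.6

Distance in frame 1: 9.3. Distance in frame 2: 7.7.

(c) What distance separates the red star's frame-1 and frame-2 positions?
2.7

The red star moved from (1.9, 10.4) to (4.6, 10.4), a distance of √(2.7² + 0.0²) ≈ 2.7.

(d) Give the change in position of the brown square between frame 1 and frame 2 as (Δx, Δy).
(-4.3, 0.9)

The brown square was at (4.9, 10.4) in frame 1 and (0.6, 11.3) in frame 2.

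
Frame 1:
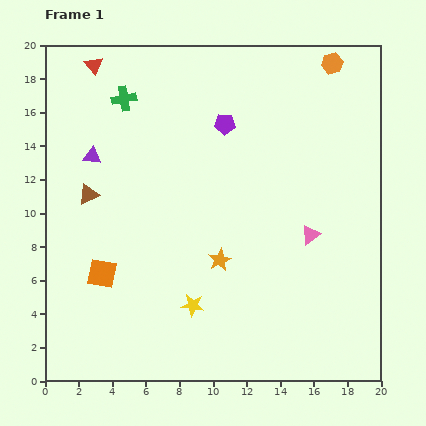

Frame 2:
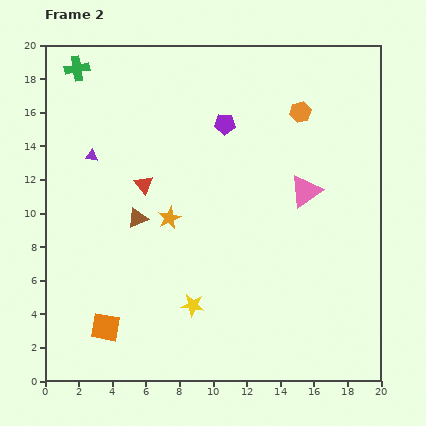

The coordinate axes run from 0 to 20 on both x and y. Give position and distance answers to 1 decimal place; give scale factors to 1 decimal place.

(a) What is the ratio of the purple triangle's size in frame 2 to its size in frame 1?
0.7×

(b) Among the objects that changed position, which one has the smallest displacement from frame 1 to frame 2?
the pink triangle

(moved 2.6)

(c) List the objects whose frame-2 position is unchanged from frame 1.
the purple triangle, the yellow star, the purple pentagon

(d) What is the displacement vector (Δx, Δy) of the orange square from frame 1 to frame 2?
(0.2, -3.2)

The orange square was at (3.4, 6.4) in frame 1 and (3.6, 3.2) in frame 2.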